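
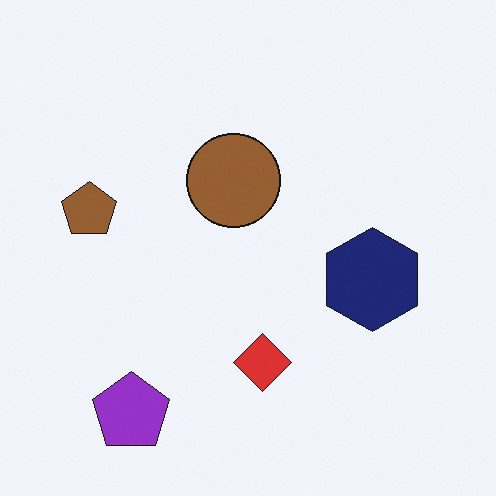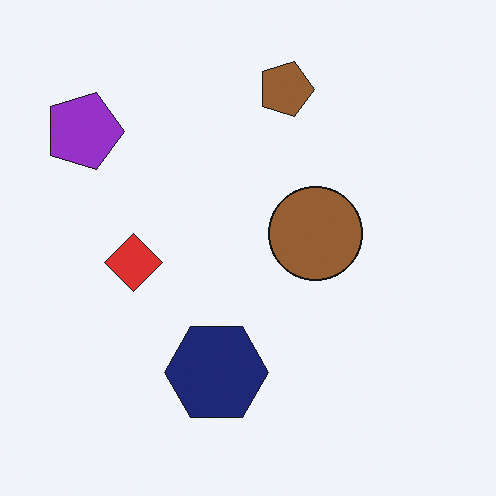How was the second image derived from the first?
The image was rotated 90° clockwise.

The purple pentagon sits in the bottom-left of the first image and the top-left of the second — consistent with a whole-image 90° clockwise rotation.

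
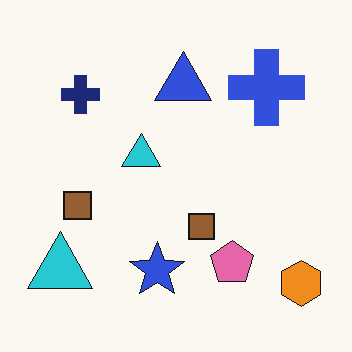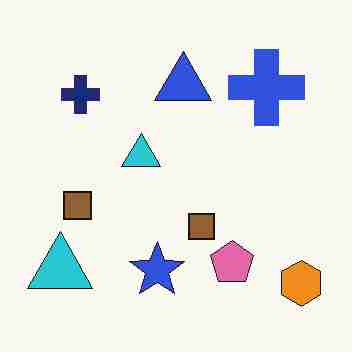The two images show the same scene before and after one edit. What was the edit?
It was heavily JPEG-compressed with obvious blocking artifacts.

Blocky 8×8 compression artifacts appear around shape edges and the flat background shows ringing — characteristic JPEG degradation.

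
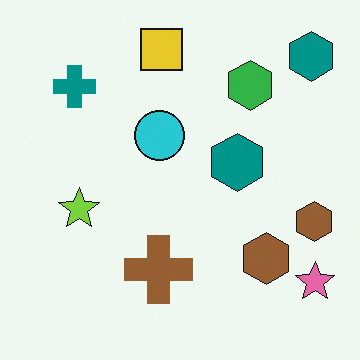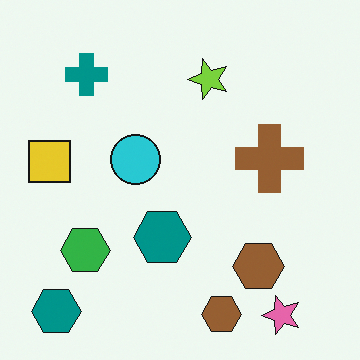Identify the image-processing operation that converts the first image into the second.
The transformation is: transposed (reflected across the top-left ↔ bottom-right diagonal).

Shapes have swapped their row and column positions — what was in the top-right is now in the bottom-left — a diagonal reflection.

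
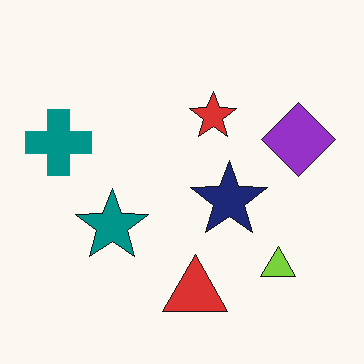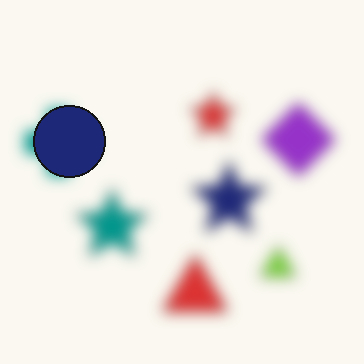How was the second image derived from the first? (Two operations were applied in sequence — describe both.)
The transformation is: heavily blurred, then overlaid with an additional navy circle.

Shape edges and outlines are uniformly softened across the whole image. A navy circle appears in the second image that is absent from the first.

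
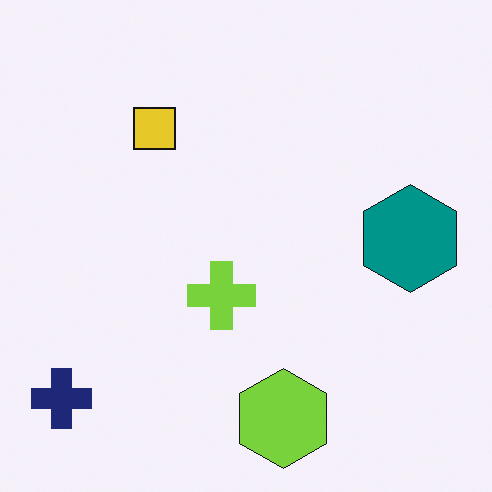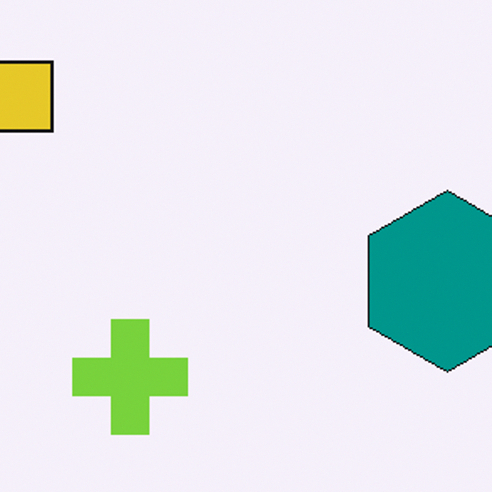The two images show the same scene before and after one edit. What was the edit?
This is the original image cropped tightly and scaled back up.

The visible shapes are larger and the field of view is narrower; shapes near the original edges may be partly or wholly outside the frame — a crop-and-rescale.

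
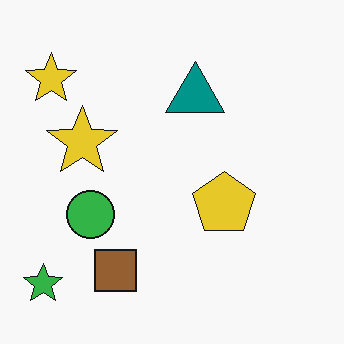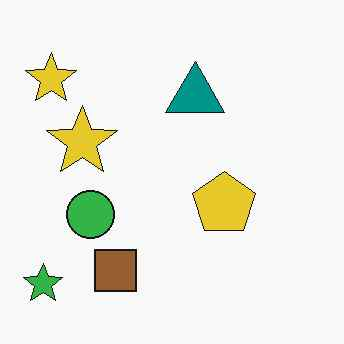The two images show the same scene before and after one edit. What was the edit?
This is the original image given moderate JPEG compression.

Blocky 8×8 compression artifacts appear around shape edges and the flat background shows ringing — characteristic JPEG degradation.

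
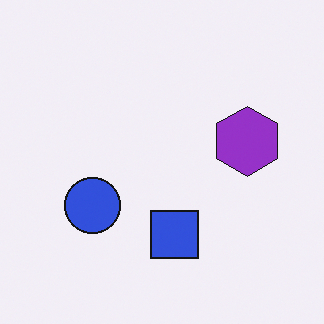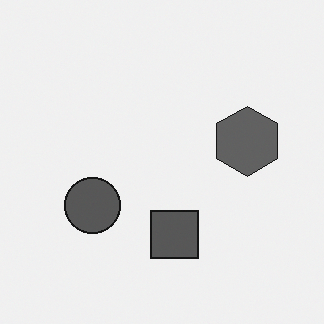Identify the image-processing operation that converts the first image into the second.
Converted to grayscale.

All color is removed — every shape is now a shade of grey.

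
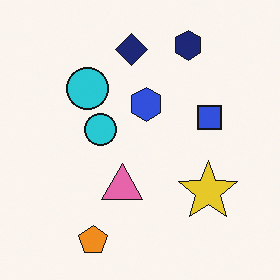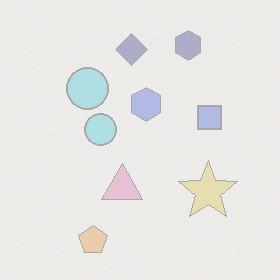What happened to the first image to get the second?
The second image is the first washed out (contrast reduced).

Tones are pushed toward mid-grey across the whole image — a global contrast change.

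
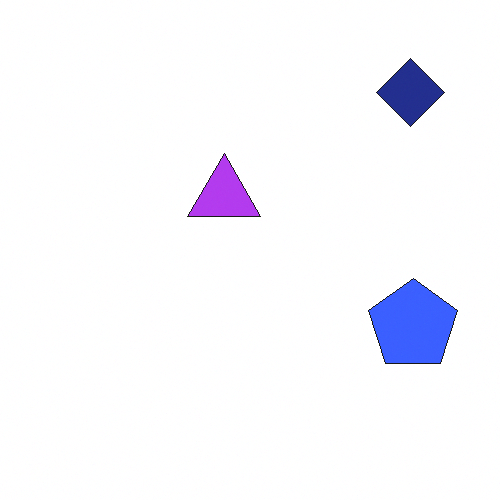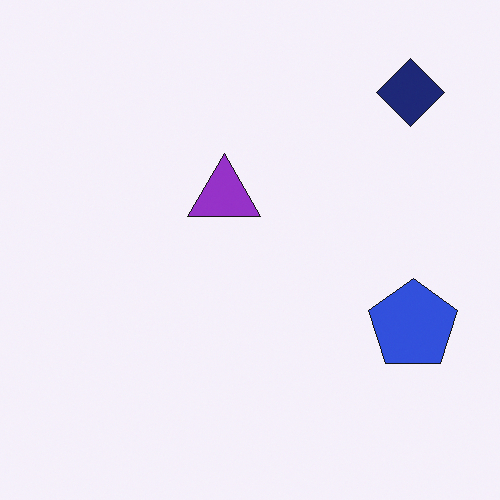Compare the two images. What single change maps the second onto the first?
The first image is the second brightened a little.

Every pixel — background and shapes alike — is uniformly brightened.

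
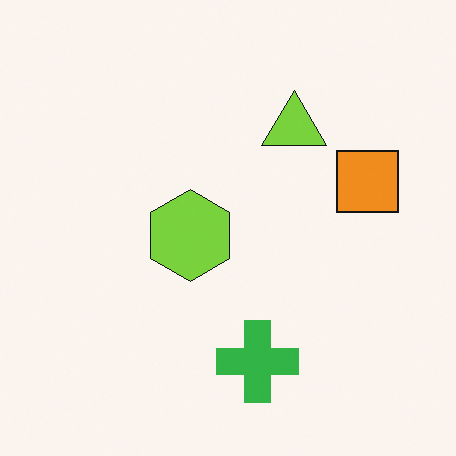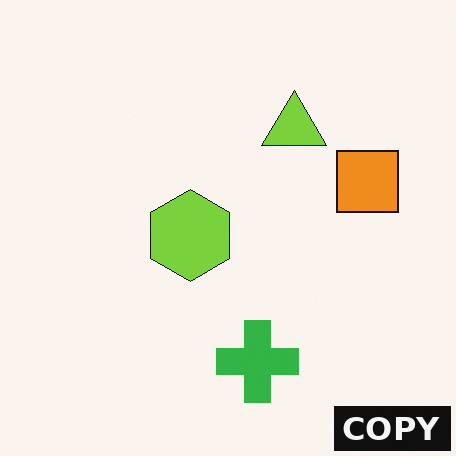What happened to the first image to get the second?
It was watermarked with the text "COPY" in the lower-right corner.

A dark label reading "COPY" appears in the lower-right corner.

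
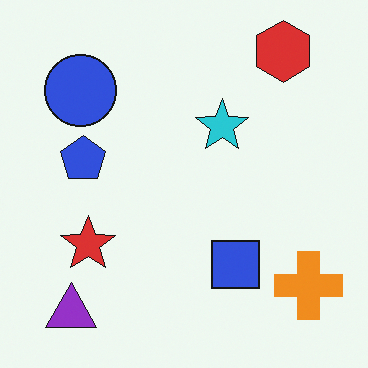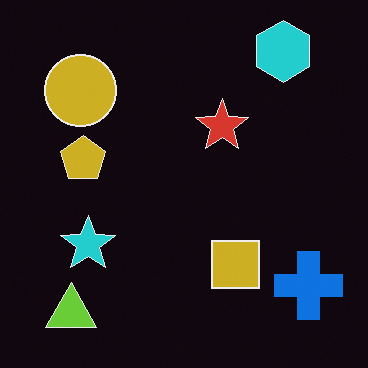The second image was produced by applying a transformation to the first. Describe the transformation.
It was color-inverted (negative).

The light background has become dark and every shape's color is its complement — a photographic negative.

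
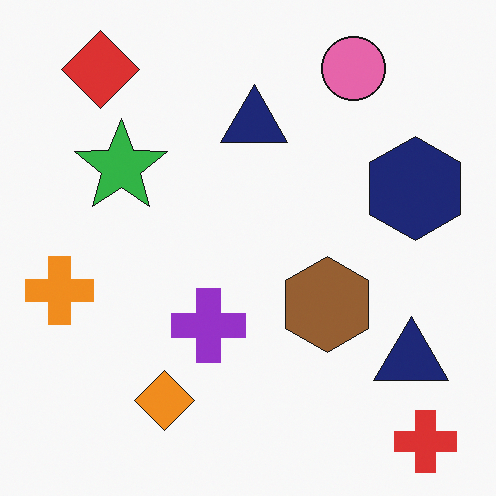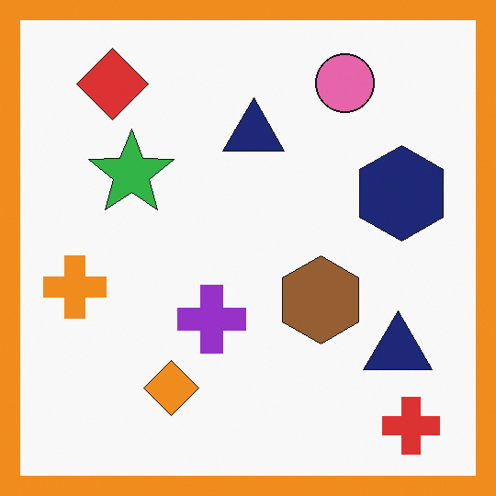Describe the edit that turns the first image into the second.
The image was framed with a orange border.

A solid orange frame runs around the edge of the second image, with the content slightly shrunk inside it.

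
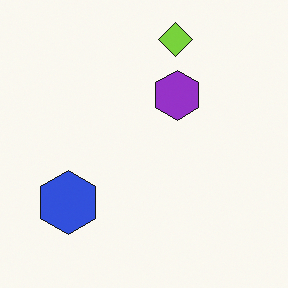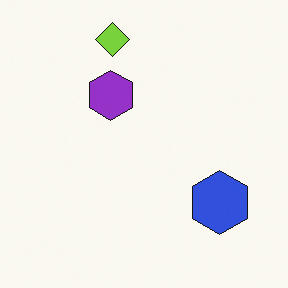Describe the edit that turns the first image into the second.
This is the original image flipped horizontally (left ↔ right).

The blue hexagon is in the bottom-left of the first image and the bottom-right of the second — shapes on opposite sides of the vertical midline have swapped in a mirror flip.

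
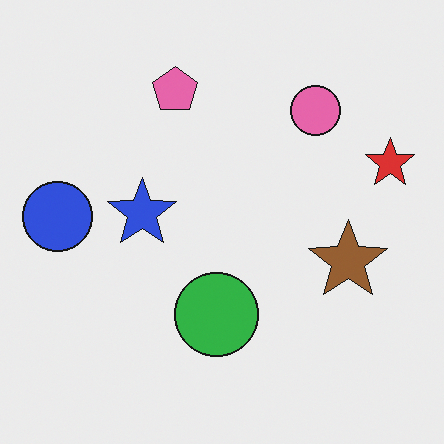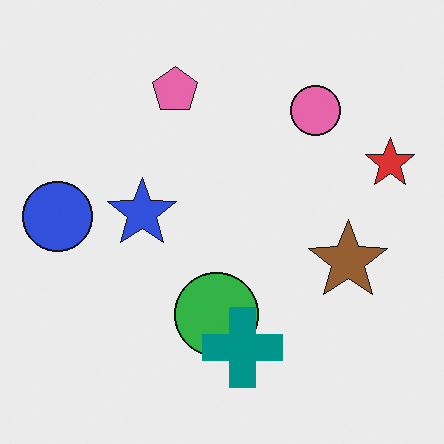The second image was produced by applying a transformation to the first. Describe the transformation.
It was overlaid with an additional teal cross.

A teal cross appears in the second image that is absent from the first.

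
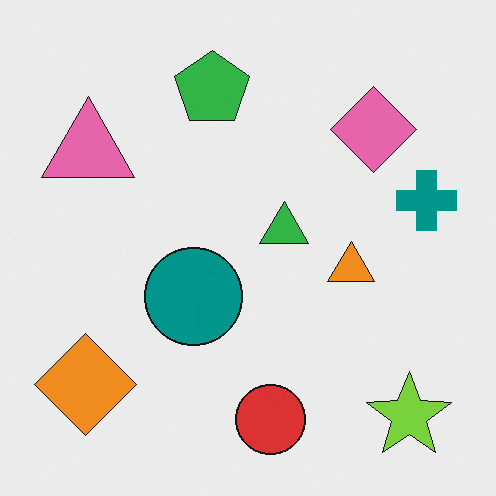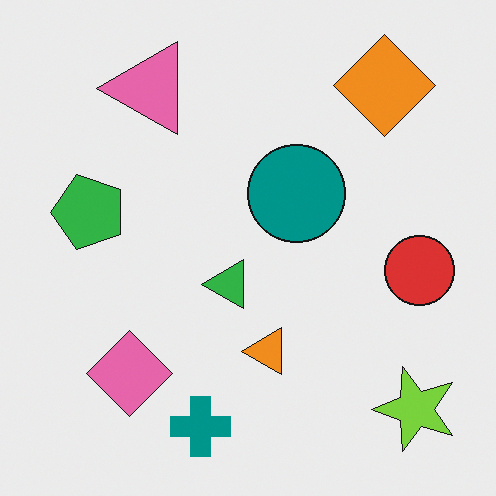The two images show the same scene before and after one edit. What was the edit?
The image was transposed (reflected across the top-left ↔ bottom-right diagonal).

Shapes have swapped their row and column positions — what was in the top-right is now in the bottom-left — a diagonal reflection.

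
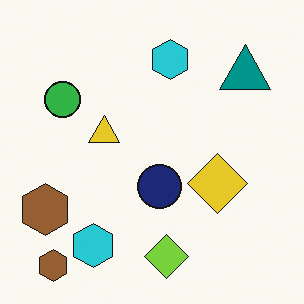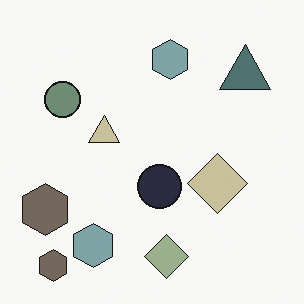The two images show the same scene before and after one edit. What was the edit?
The transformation is: made much more muted (saturation change).

All colors are more muted and greyish — a global saturation change.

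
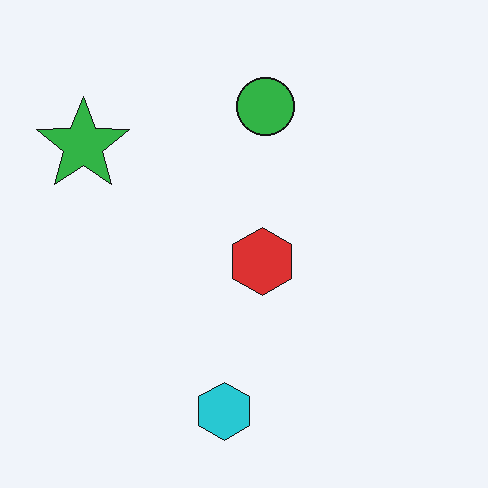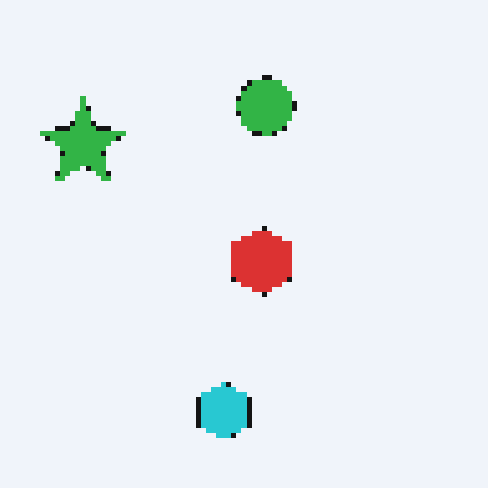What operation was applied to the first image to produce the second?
The second image is the first lightly pixelated (a mild mosaic effect).

Shapes are reduced to large square blocks; fine edges and outlines are lost — a downscale-then-upscale (mosaic) effect.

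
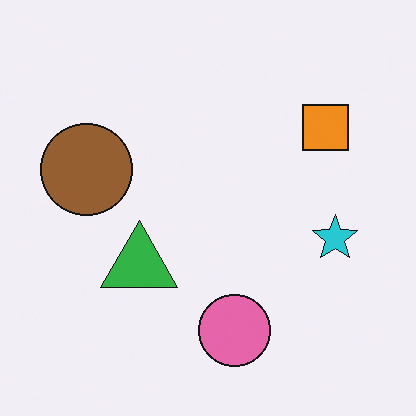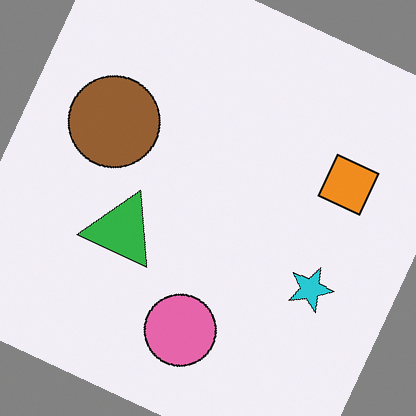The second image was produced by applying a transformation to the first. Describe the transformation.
The transformation is: rotated clockwise by a clearly visible amount.

Every shape is tilted by the same angle and the image corners show triangular fill wedges — a whole-image rotation by a non-right angle.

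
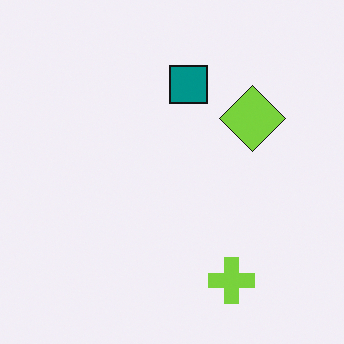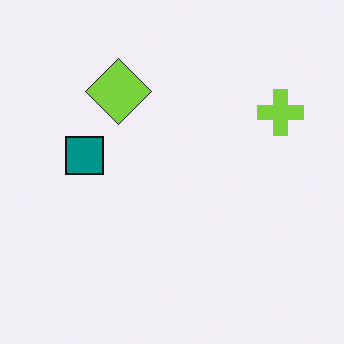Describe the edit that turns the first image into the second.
The second image is the first rotated 90° counter-clockwise.

The lime cross sits in the bottom-right of the first image and the top-right of the second — consistent with a whole-image 90° counter-clockwise rotation.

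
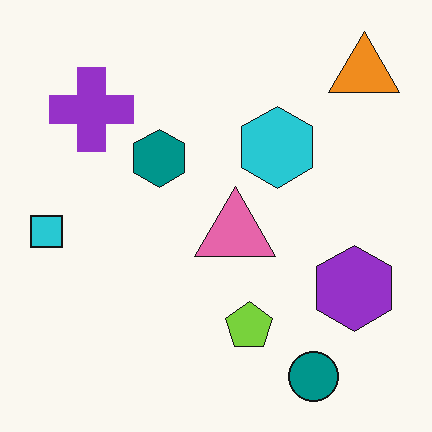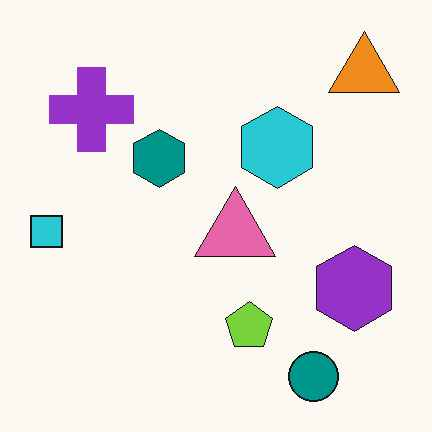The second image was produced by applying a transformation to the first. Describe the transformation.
Given moderate JPEG compression.

Blocky 8×8 compression artifacts appear around shape edges and the flat background shows ringing — characteristic JPEG degradation.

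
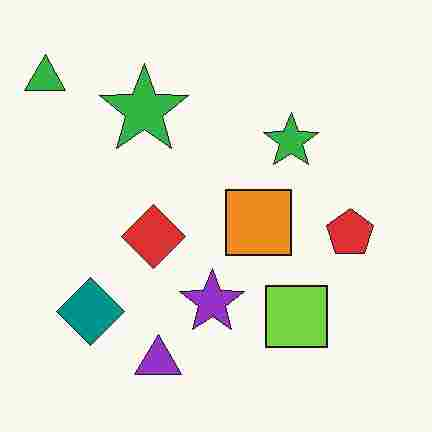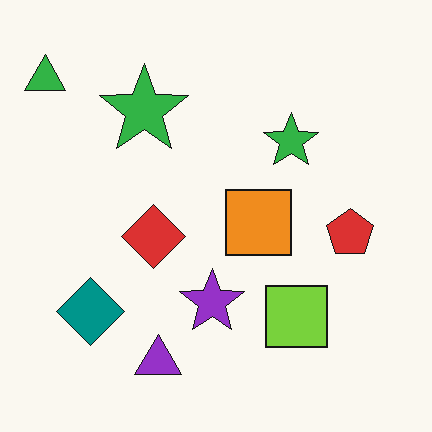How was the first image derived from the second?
The image was degraded with heavy JPEG compression.

Blocky 8×8 compression artifacts appear around shape edges and the flat background shows ringing — characteristic JPEG degradation.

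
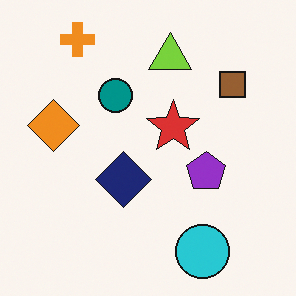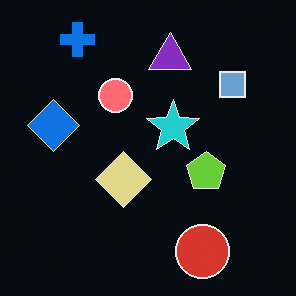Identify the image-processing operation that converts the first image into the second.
This is the original image color-inverted (negative).

The light background has become dark and every shape's color is its complement — a photographic negative.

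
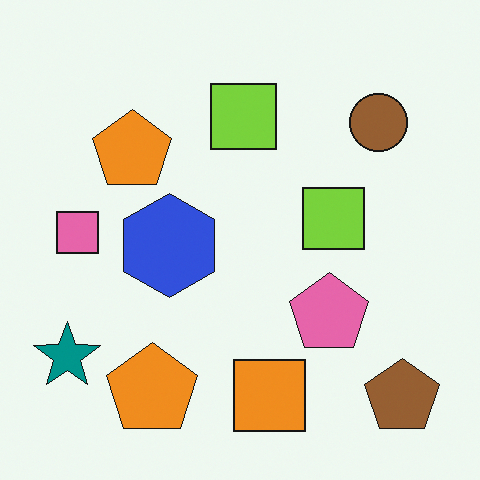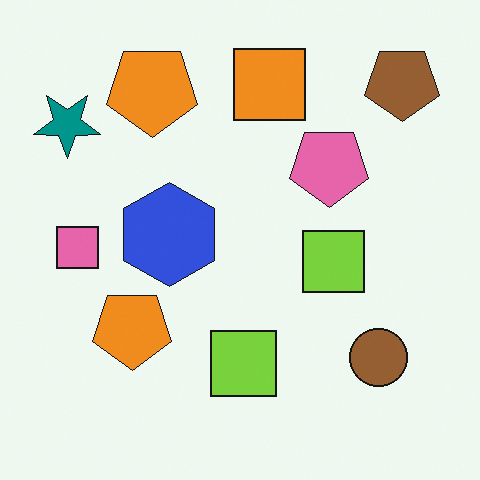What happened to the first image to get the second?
It was flipped vertically (top ↔ bottom).

The brown pentagon is in the bottom-right of the first image and the top-right of the second — shapes on opposite sides of the horizontal midline have swapped in a mirror flip.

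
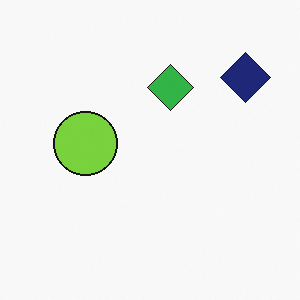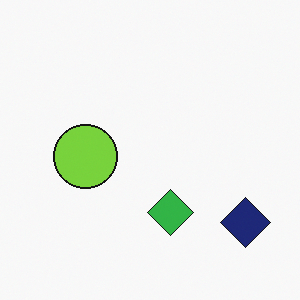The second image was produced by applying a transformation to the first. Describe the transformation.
The second image is the first flipped vertically (top ↔ bottom).

The navy diamond is in the top-right of the first image and the bottom-right of the second — shapes on opposite sides of the horizontal midline have swapped in a mirror flip.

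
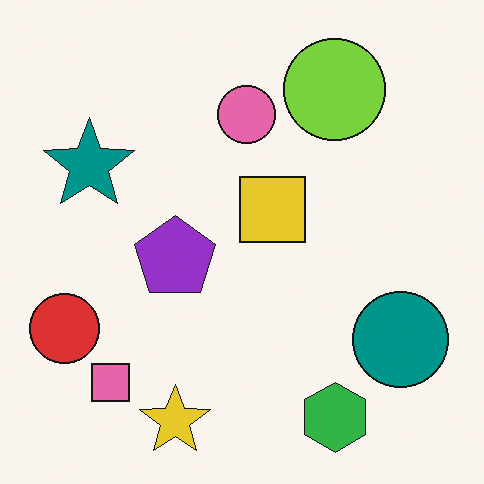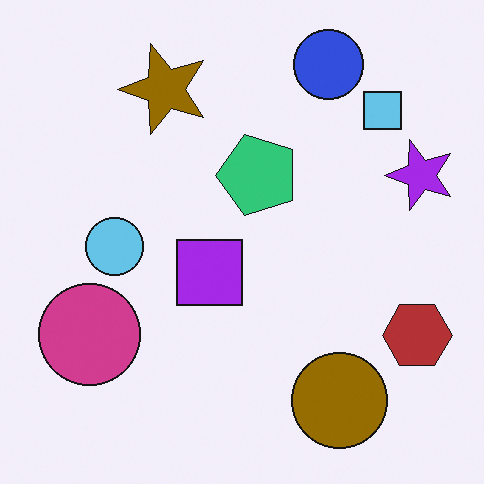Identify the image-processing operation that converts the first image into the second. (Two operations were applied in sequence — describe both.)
The second image is the first transposed (reflected across the top-left ↔ bottom-right diagonal), then hue-shifted through roughly half the color wheel.

Shapes have swapped their row and column positions — what was in the top-right is now in the bottom-left — a diagonal reflection. Every shape's color has rotated by the same amount around the hue wheel — a uniform hue shift.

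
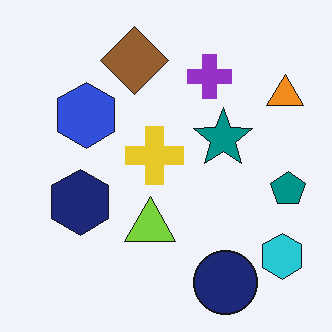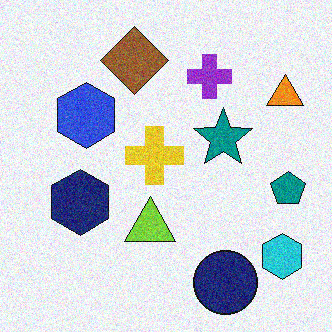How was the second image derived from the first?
This is the original image degraded with moderate additive noise.

Random speckle covers the whole image, including the flat background.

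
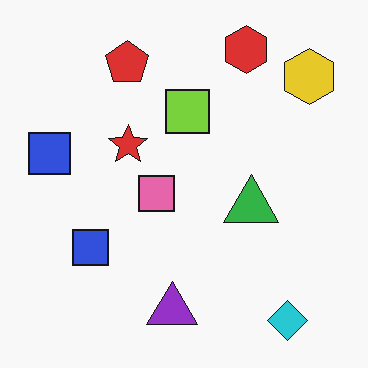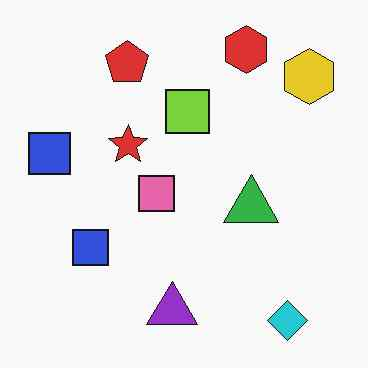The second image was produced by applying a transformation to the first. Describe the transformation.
The transformation is: given moderate JPEG compression.

Blocky 8×8 compression artifacts appear around shape edges and the flat background shows ringing — characteristic JPEG degradation.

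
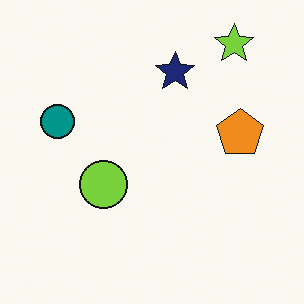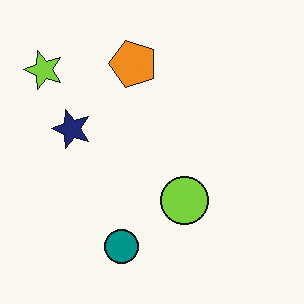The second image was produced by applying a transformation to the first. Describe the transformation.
This is the original image rotated 90° counter-clockwise.

The lime star sits in the top-right of the first image and the top-left of the second — consistent with a whole-image 90° counter-clockwise rotation.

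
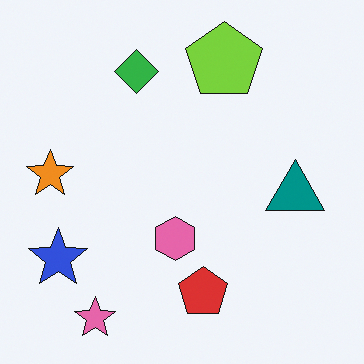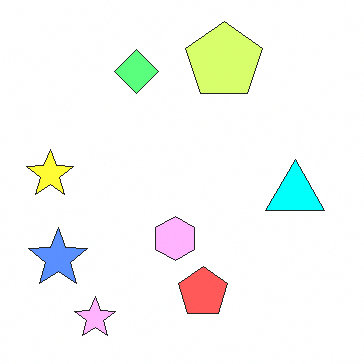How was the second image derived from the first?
Substantially brightened.

Every pixel — background and shapes alike — is uniformly brightened.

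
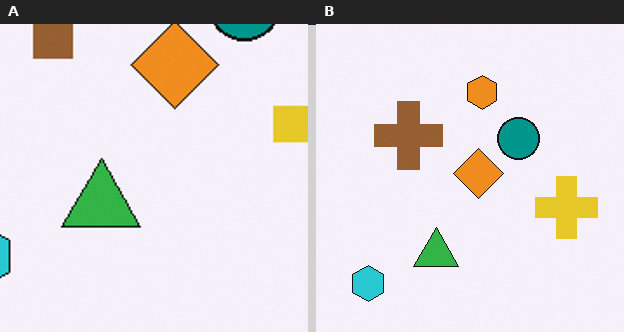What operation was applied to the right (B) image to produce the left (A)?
It was cropped tightly and scaled back up.

The visible shapes are larger and the field of view is narrower; shapes near the original edges may be partly or wholly outside the frame — a crop-and-rescale.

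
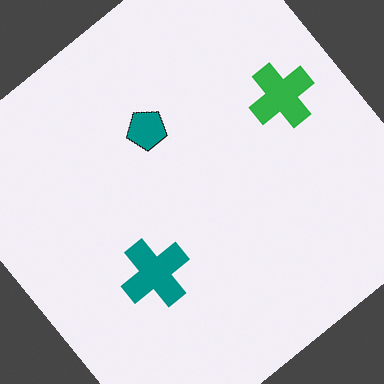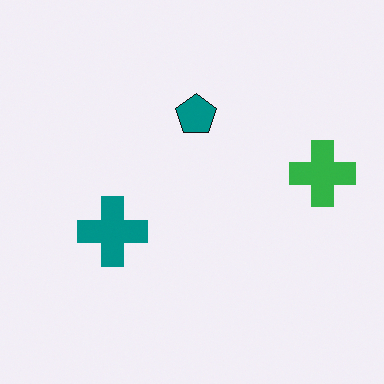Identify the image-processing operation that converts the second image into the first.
It was rotated counter-clockwise by a large amount — several tens of degrees.

Every shape is tilted by the same angle and the image corners show triangular fill wedges — a whole-image rotation by a non-right angle.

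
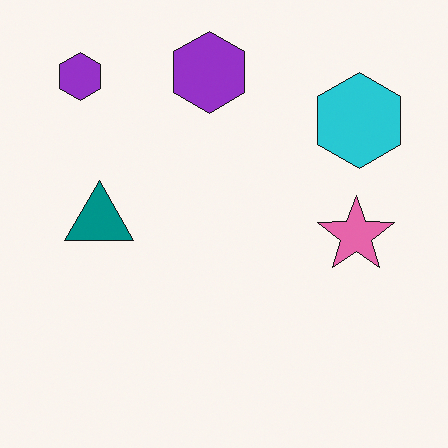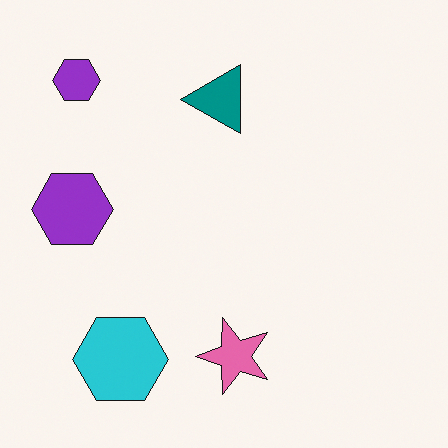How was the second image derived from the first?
The image was transposed (reflected across the top-left ↔ bottom-right diagonal).

Shapes have swapped their row and column positions — what was in the top-right is now in the bottom-left — a diagonal reflection.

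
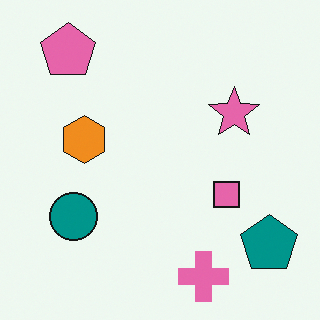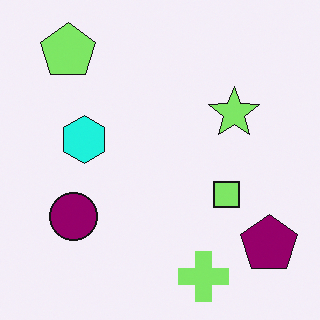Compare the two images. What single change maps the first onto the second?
This is the original image hue-shifted noticeably.

Every shape's color has rotated by the same amount around the hue wheel — a uniform hue shift.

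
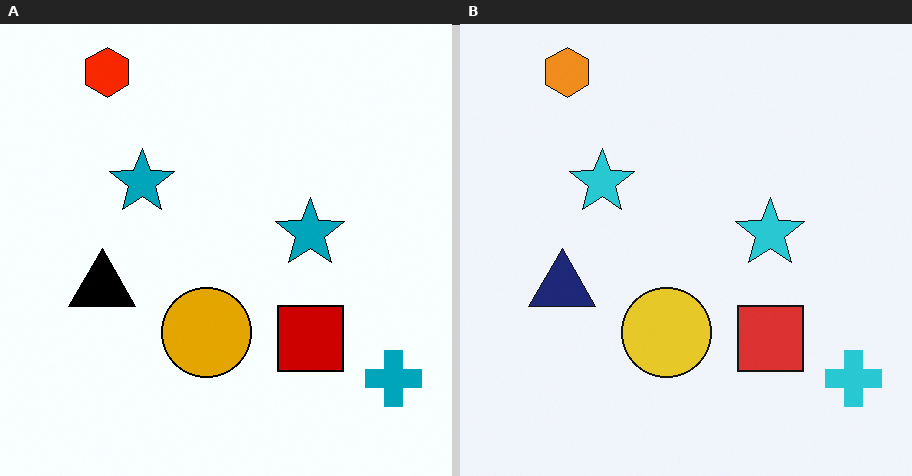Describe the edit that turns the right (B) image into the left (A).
Given much higher contrast.

Tones are pushed away from mid-grey across the whole image — a global contrast change.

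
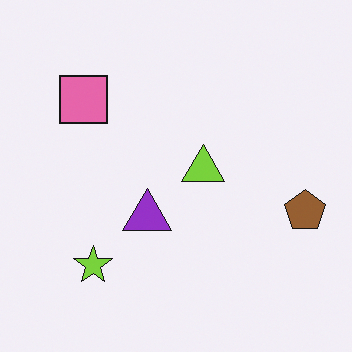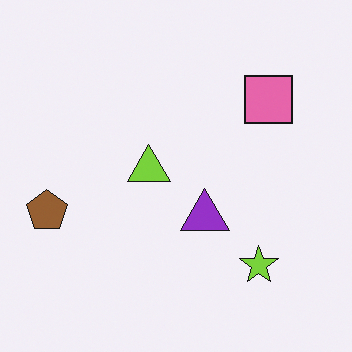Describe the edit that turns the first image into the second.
This is the original image flipped horizontally (left ↔ right).

The brown pentagon is in the right of the first image and the left of the second — shapes on opposite sides of the vertical midline have swapped in a mirror flip.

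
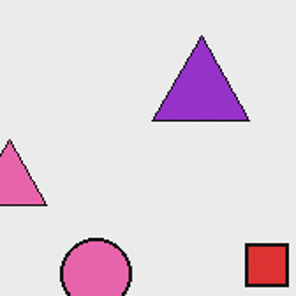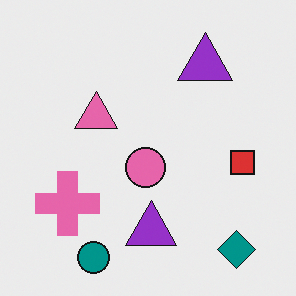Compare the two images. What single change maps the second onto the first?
It was cropped to a noticeably smaller region and rescaled.

The visible shapes are larger and the field of view is narrower; shapes near the original edges may be partly or wholly outside the frame — a crop-and-rescale.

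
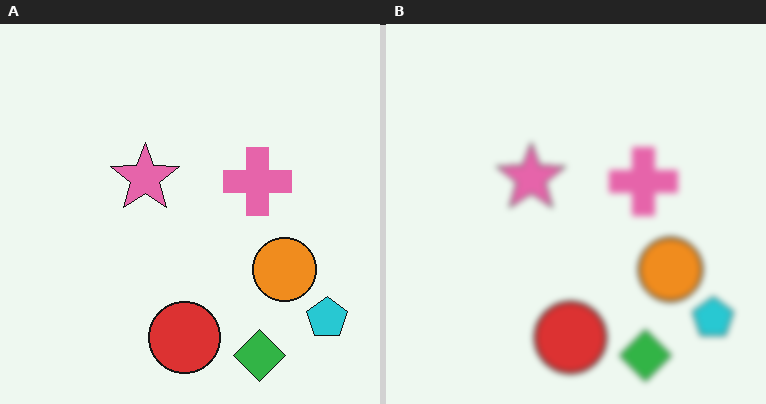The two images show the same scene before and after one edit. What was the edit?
The right (B) image is the left (A) noticeably gaussian-blurred.

Shape edges and outlines are uniformly softened across the whole image.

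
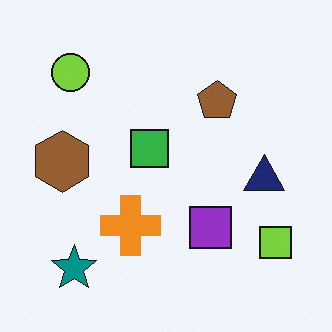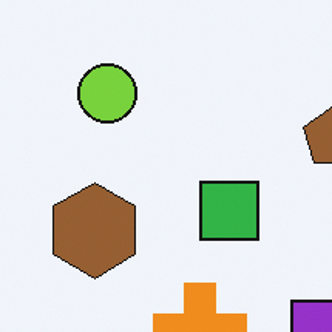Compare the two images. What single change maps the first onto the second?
It was cropped slightly and scaled back up.

The visible shapes are larger and the field of view is narrower; shapes near the original edges may be partly or wholly outside the frame — a crop-and-rescale.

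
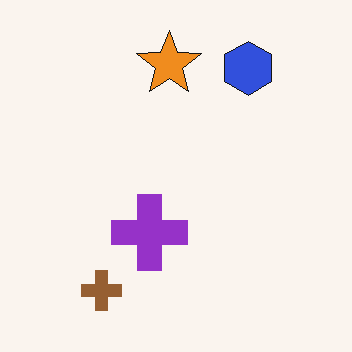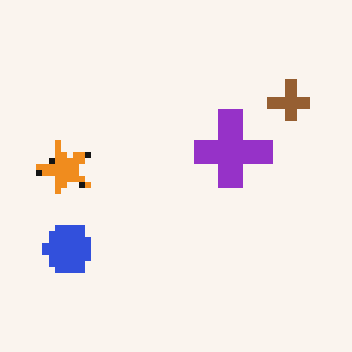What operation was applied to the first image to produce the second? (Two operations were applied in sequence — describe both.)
Moderately pixelated, then transposed (reflected across the top-left ↔ bottom-right diagonal).

Shapes are reduced to large square blocks; fine edges and outlines are lost — a downscale-then-upscale (mosaic) effect. Shapes have swapped their row and column positions — what was in the top-right is now in the bottom-left — a diagonal reflection.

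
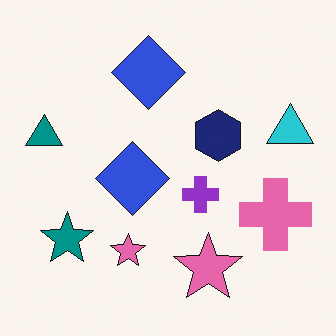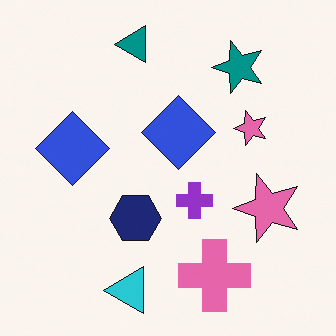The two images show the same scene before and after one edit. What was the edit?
This is the original image transposed (reflected across the top-left ↔ bottom-right diagonal).

Shapes have swapped their row and column positions — what was in the top-right is now in the bottom-left — a diagonal reflection.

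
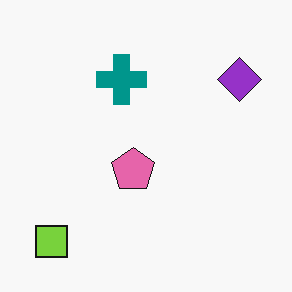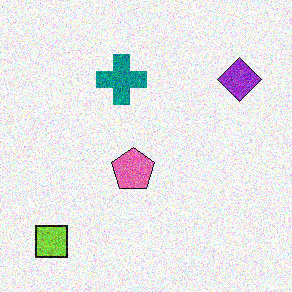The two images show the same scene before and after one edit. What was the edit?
The second image is the first degraded with heavy additive noise.

Random speckle covers the whole image, including the flat background.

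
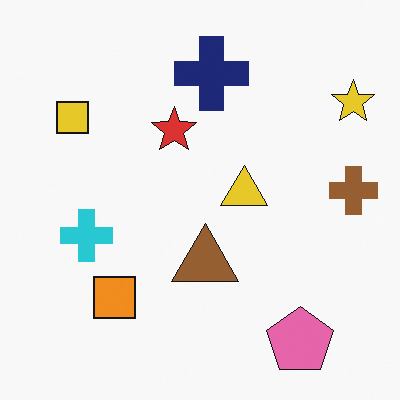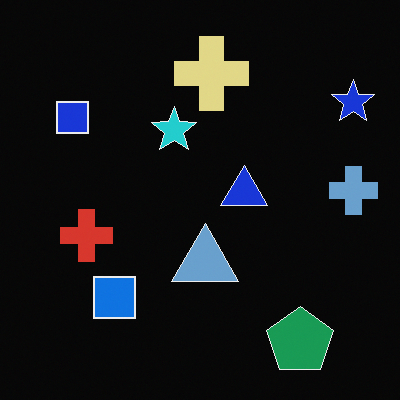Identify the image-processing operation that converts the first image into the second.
Color-inverted (negative).

The light background has become dark and every shape's color is its complement — a photographic negative.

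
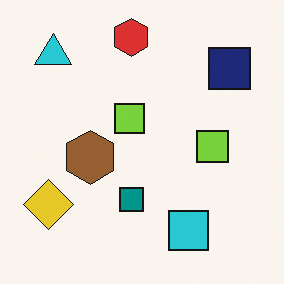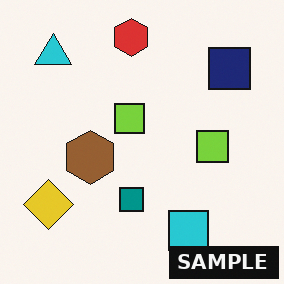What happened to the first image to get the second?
Watermarked with the text "SAMPLE" in the lower-right corner.

A dark label reading "SAMPLE" appears in the lower-right corner.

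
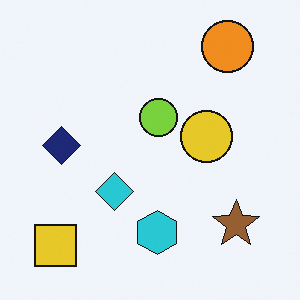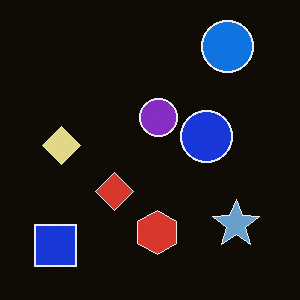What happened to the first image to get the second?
Color-inverted (negative).

The light background has become dark and every shape's color is its complement — a photographic negative.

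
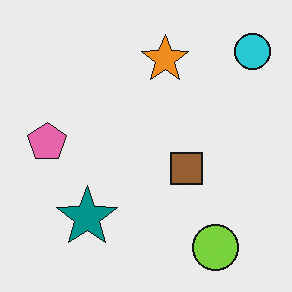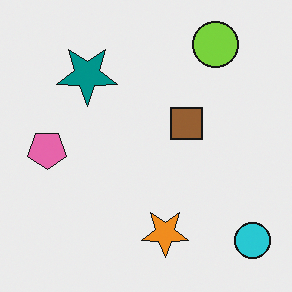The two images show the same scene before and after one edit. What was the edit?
This is the original image flipped vertically (top ↔ bottom).

The lime circle is in the bottom-right of the first image and the top-right of the second — shapes on opposite sides of the horizontal midline have swapped in a mirror flip.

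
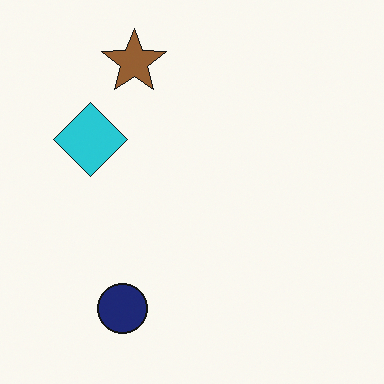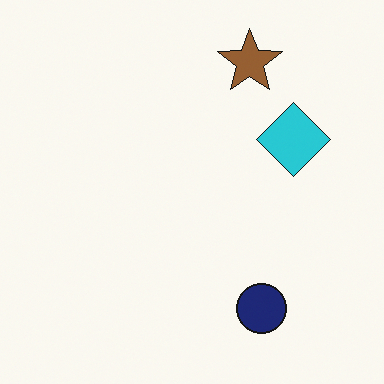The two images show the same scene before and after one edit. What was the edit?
Flipped horizontally (left ↔ right).

The cyan diamond is in the left of the first image and the right of the second — shapes on opposite sides of the vertical midline have swapped in a mirror flip.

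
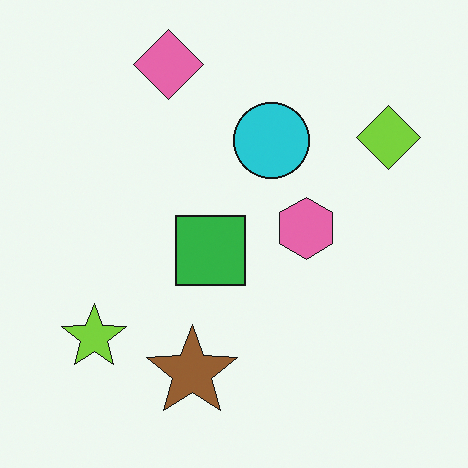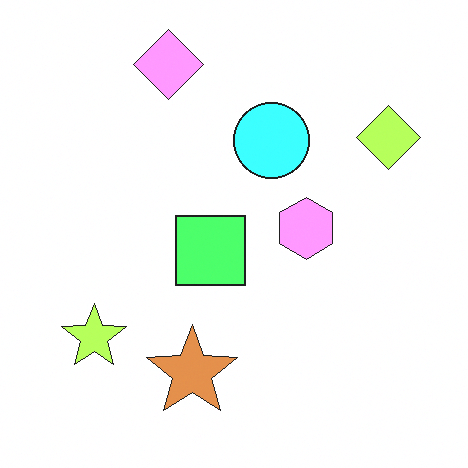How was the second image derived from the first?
Noticeably brightened.

Every pixel — background and shapes alike — is uniformly brightened.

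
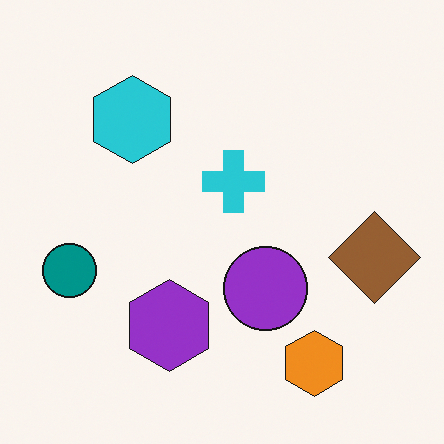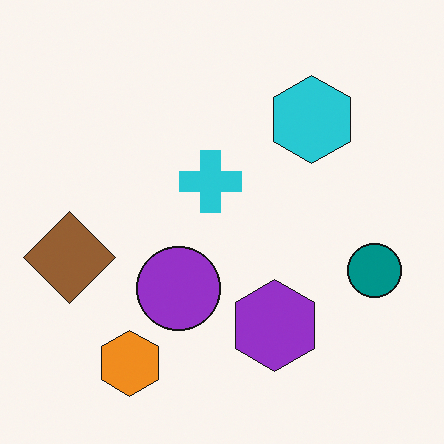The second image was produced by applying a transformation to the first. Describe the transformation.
The transformation is: flipped horizontally (left ↔ right).

The teal circle is in the left of the first image and the right of the second — shapes on opposite sides of the vertical midline have swapped in a mirror flip.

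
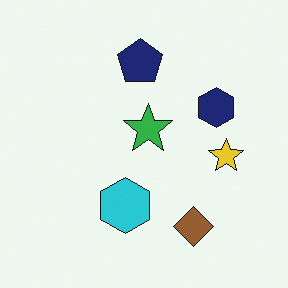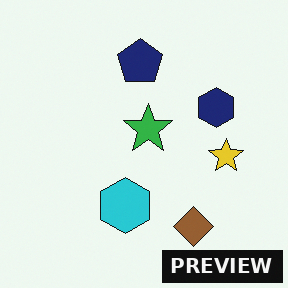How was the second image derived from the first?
It was watermarked with the text "PREVIEW" in the lower-right corner.

A dark label reading "PREVIEW" appears in the lower-right corner.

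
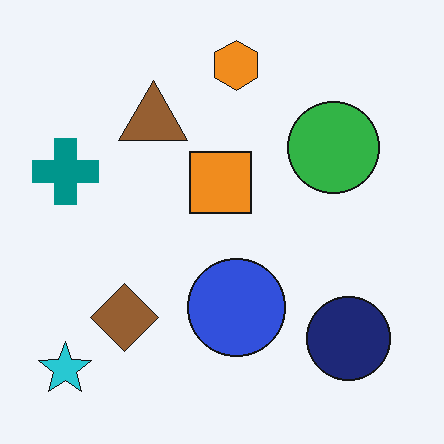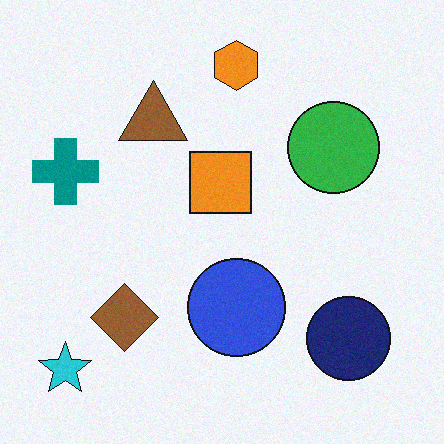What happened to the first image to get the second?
Degraded with subtle gaussian noise.

Random speckle covers the whole image, including the flat background.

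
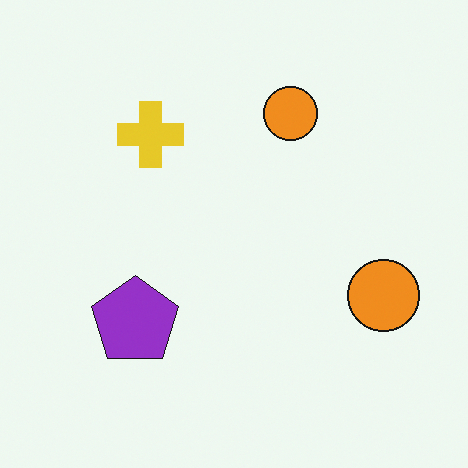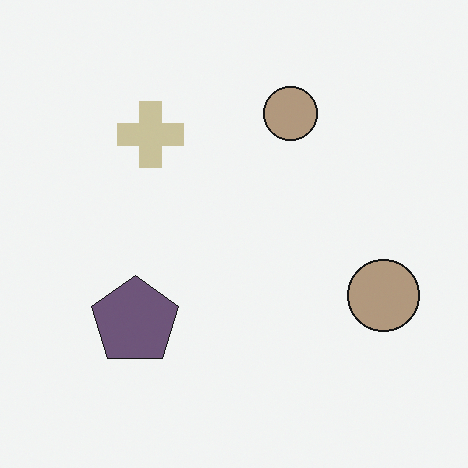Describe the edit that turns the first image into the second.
This is the original image heavily desaturated.

All colors are more muted and greyish — a global saturation change.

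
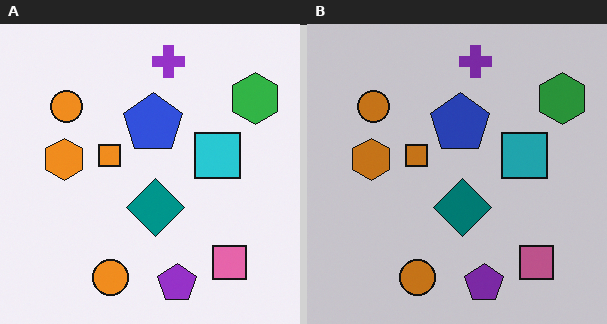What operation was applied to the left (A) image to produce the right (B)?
Slightly darkened.

Every pixel — background and shapes alike — is uniformly darkened.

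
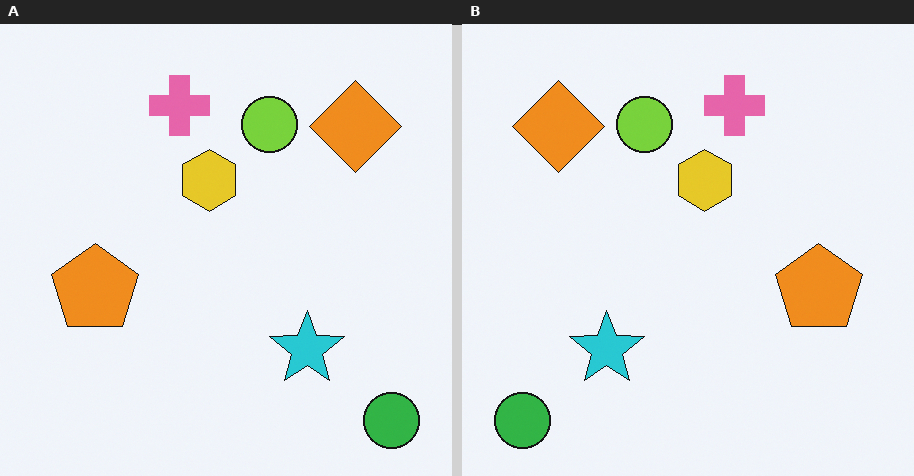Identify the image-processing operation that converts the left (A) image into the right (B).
The right (B) image is the left (A) flipped horizontally (left ↔ right).

The green circle is in the bottom-right of the left (A) image and the bottom-left of the right (B) — shapes on opposite sides of the vertical midline have swapped in a mirror flip.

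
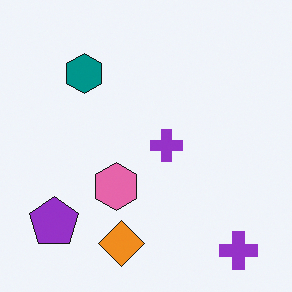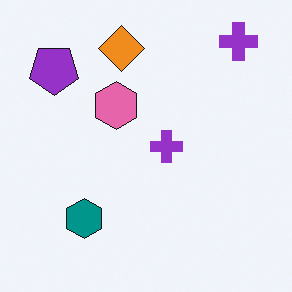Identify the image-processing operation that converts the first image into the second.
The second image is the first flipped vertically (top ↔ bottom).

The orange diamond is in the bottom of the first image and the top of the second — shapes on opposite sides of the horizontal midline have swapped in a mirror flip.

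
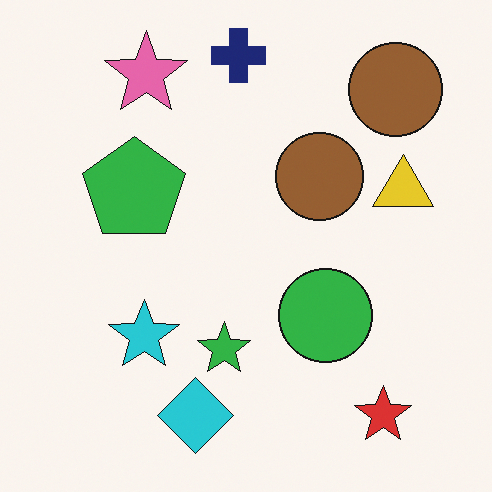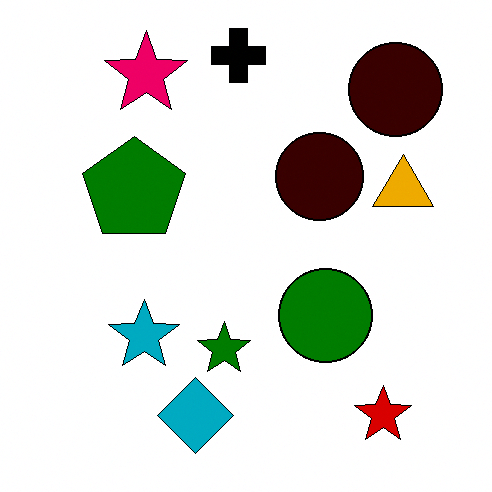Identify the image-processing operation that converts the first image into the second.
It was given much higher contrast.

Tones are pushed away from mid-grey across the whole image — a global contrast change.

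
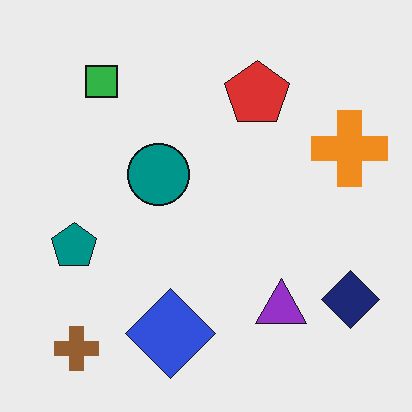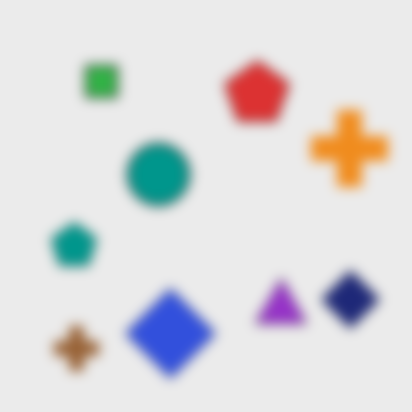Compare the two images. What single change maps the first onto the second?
It was heavily blurred.

Shape edges and outlines are uniformly softened across the whole image.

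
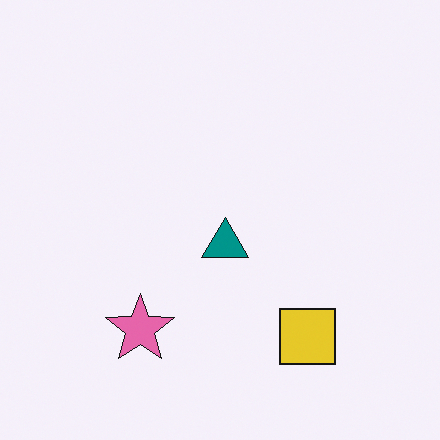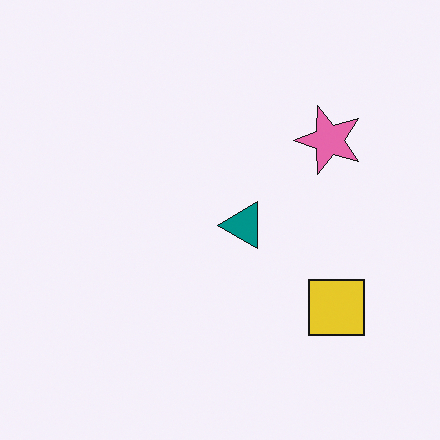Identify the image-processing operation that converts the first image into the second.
This is the original image transposed (reflected across the top-left ↔ bottom-right diagonal).

Shapes have swapped their row and column positions — what was in the top-right is now in the bottom-left — a diagonal reflection.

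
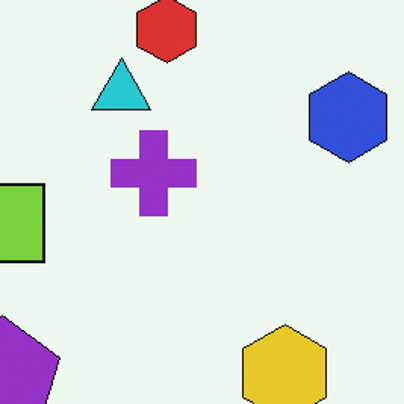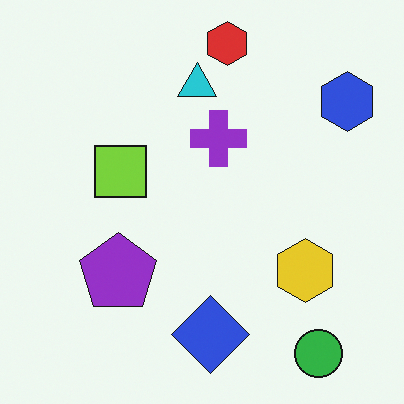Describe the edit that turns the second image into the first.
It was cropped slightly and scaled back up.

The visible shapes are larger and the field of view is narrower; shapes near the original edges may be partly or wholly outside the frame — a crop-and-rescale.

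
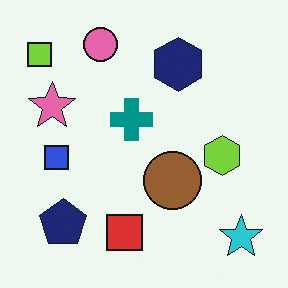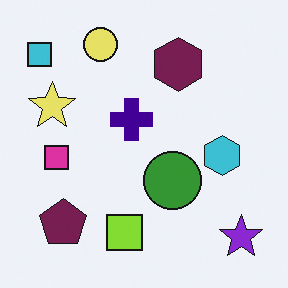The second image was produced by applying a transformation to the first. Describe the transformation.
This is the original image hue-shifted by a moderate amount.

Every shape's color has rotated by the same amount around the hue wheel — a uniform hue shift.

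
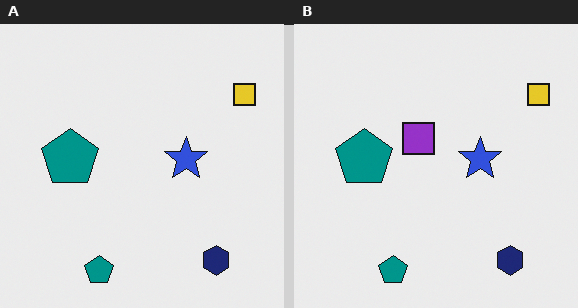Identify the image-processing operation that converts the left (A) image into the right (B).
The image was overlaid with an additional purple square.

A purple square appears in the right (B) image that is absent from the left (A).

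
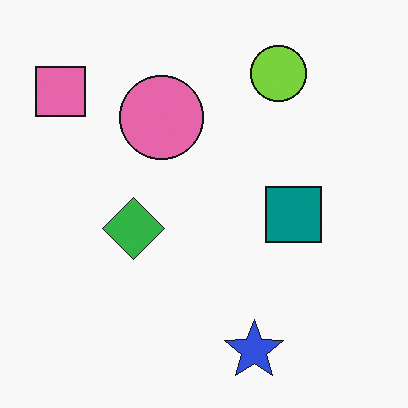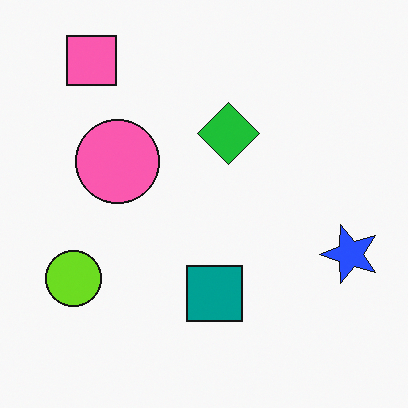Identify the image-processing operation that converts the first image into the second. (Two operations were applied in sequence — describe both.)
The image was transposed (reflected across the top-left ↔ bottom-right diagonal), then slightly oversaturated.

Shapes have swapped their row and column positions — what was in the top-right is now in the bottom-left — a diagonal reflection. All colors are more vivid — a global saturation change.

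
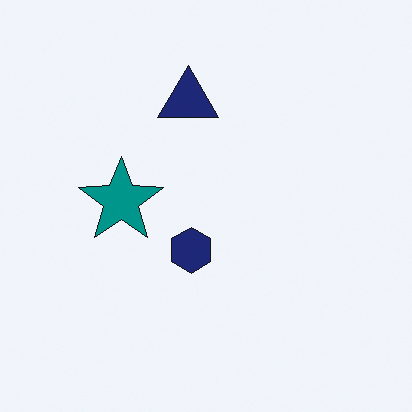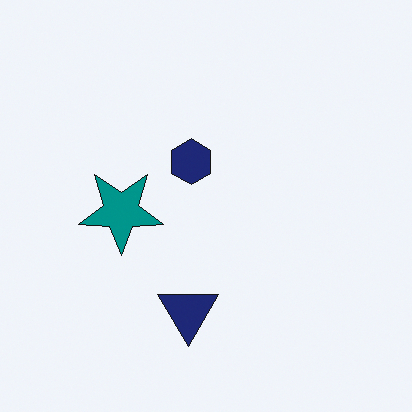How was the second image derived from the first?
It was flipped vertically (top ↔ bottom).

The navy triangle is in the top of the first image and the bottom of the second — shapes on opposite sides of the horizontal midline have swapped in a mirror flip.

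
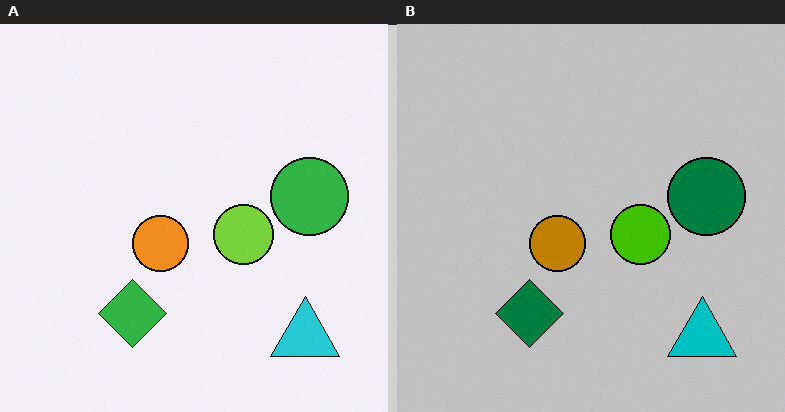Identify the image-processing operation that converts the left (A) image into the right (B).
The transformation is: heavily posterized to just a handful of flat colors.

Each flat color has snapped to a coarser quantized level — most visibly, the near-white background has dropped to a flat grey.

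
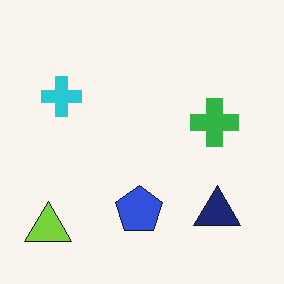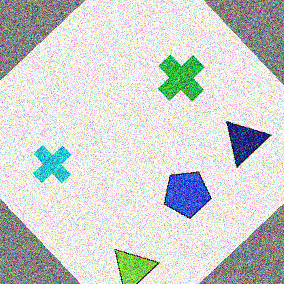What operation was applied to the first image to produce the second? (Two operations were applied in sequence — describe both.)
It was rotated counter-clockwise by a large amount — several tens of degrees, then degraded with strong gaussian noise.

Every shape is tilted by the same angle and the image corners show triangular fill wedges — a whole-image rotation by a non-right angle. Random speckle covers the whole image, including the flat background.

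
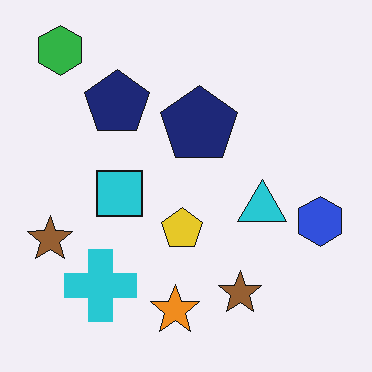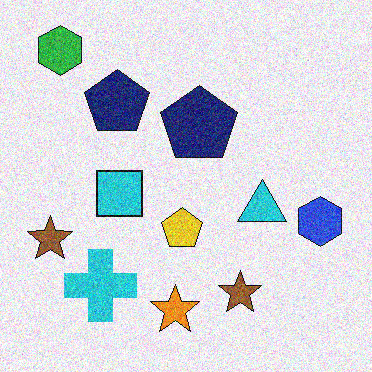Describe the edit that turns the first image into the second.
This is the original image degraded with visible gaussian noise.

Random speckle covers the whole image, including the flat background.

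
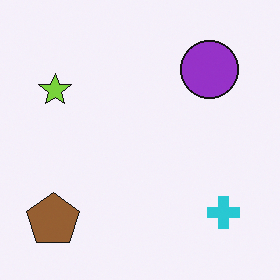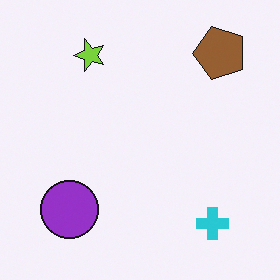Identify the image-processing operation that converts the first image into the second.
Transposed (reflected across the top-left ↔ bottom-right diagonal).

Shapes have swapped their row and column positions — what was in the top-right is now in the bottom-left — a diagonal reflection.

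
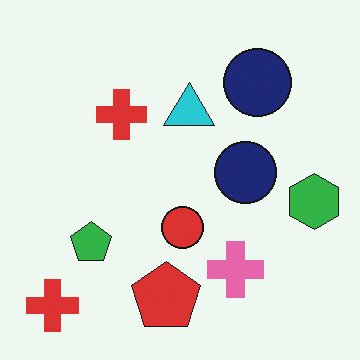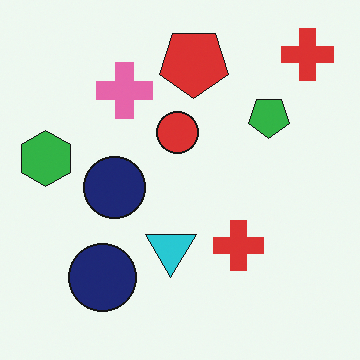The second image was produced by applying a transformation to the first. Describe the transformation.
This is the original image rotated 180°.

The green hexagon sits in the right of the first image and the left of the second — consistent with a whole-image 180° rotation.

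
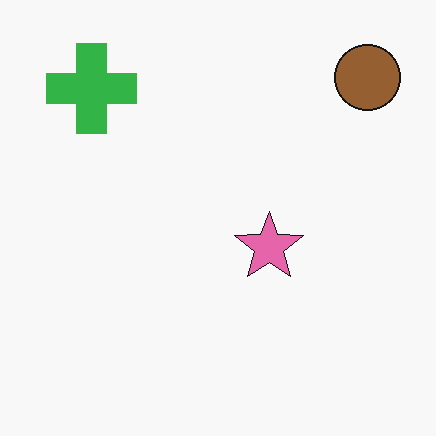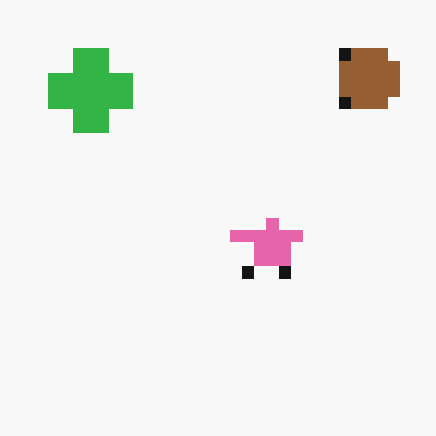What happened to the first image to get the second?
The second image is the first heavily pixelated into large blocks.

Shapes are reduced to large square blocks; fine edges and outlines are lost — a downscale-then-upscale (mosaic) effect.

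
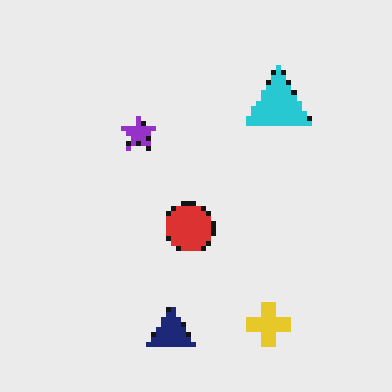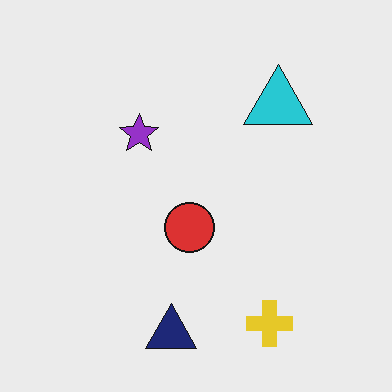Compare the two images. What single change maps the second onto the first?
This is the original image mildly pixelated.

Shapes are reduced to large square blocks; fine edges and outlines are lost — a downscale-then-upscale (mosaic) effect.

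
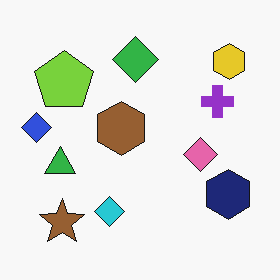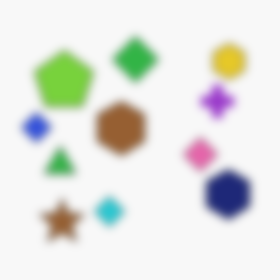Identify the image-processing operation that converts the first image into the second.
This is the original image noticeably gaussian-blurred.

Shape edges and outlines are uniformly softened across the whole image.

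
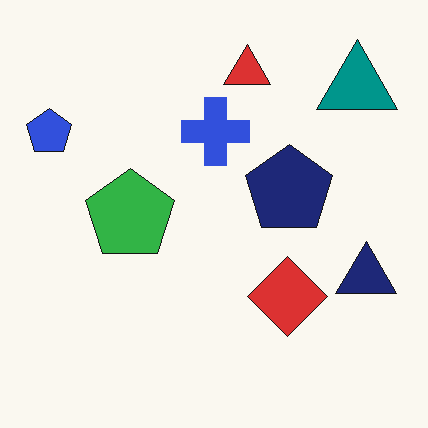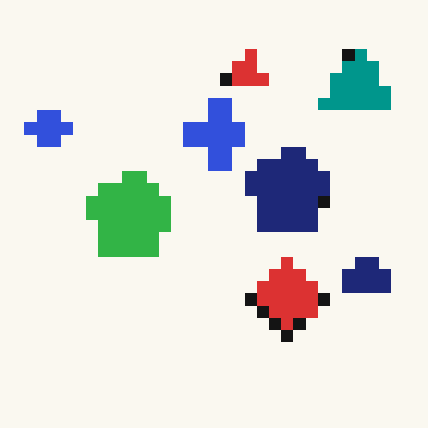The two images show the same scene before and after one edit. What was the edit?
The transformation is: heavily pixelated into large blocks.

Shapes are reduced to large square blocks; fine edges and outlines are lost — a downscale-then-upscale (mosaic) effect.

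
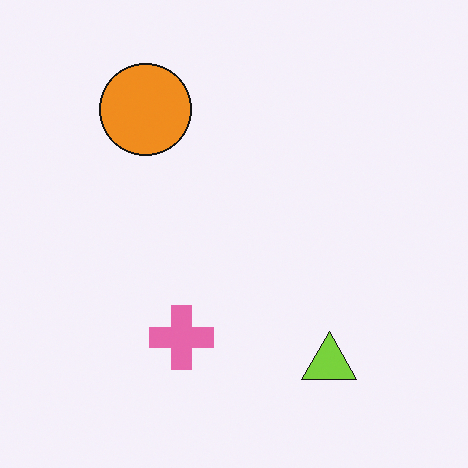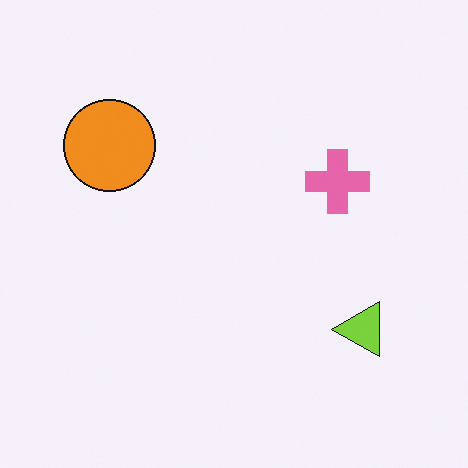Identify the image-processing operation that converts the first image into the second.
The transformation is: transposed (reflected across the top-left ↔ bottom-right diagonal).

Shapes have swapped their row and column positions — what was in the top-right is now in the bottom-left — a diagonal reflection.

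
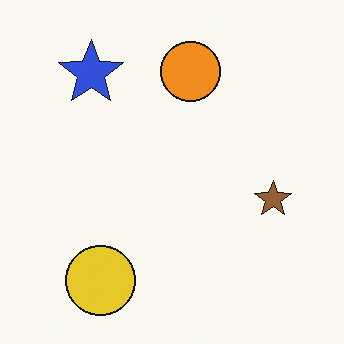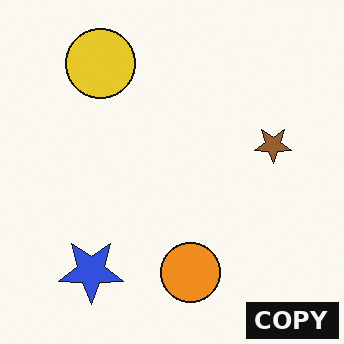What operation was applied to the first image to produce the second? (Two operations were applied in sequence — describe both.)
The image was flipped vertically (top ↔ bottom), then watermarked with the text "COPY" in the lower-right corner.

The yellow circle is in the bottom-left of the first image and the top-left of the second — shapes on opposite sides of the horizontal midline have swapped in a mirror flip. A dark label reading "COPY" appears in the lower-right corner.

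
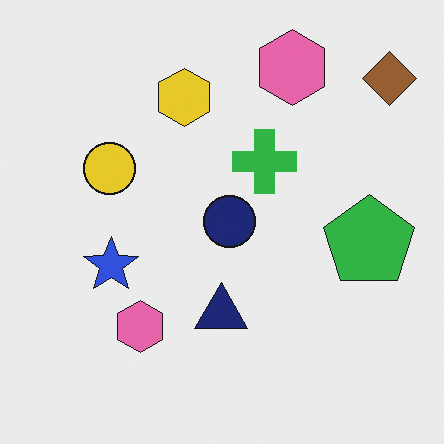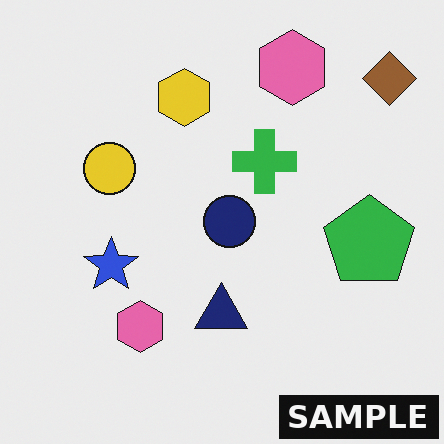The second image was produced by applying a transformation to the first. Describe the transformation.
It was watermarked with the text "SAMPLE" in the lower-right corner.

A dark label reading "SAMPLE" appears in the lower-right corner.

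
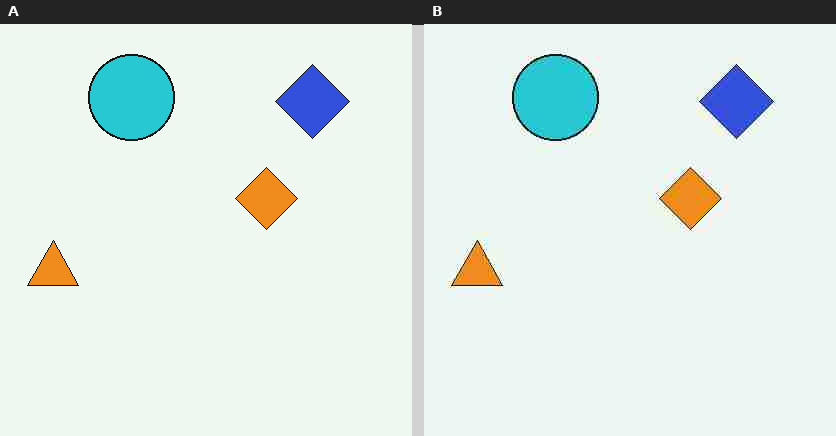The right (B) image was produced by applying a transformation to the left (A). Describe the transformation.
Heavily JPEG-compressed with obvious blocking artifacts.

Blocky 8×8 compression artifacts appear around shape edges and the flat background shows ringing — characteristic JPEG degradation.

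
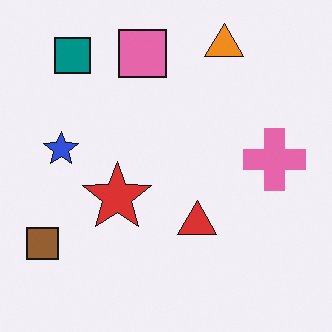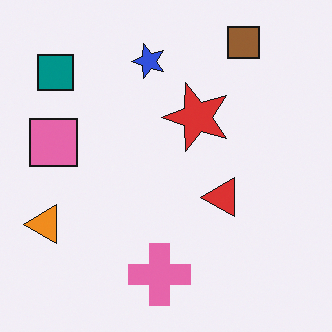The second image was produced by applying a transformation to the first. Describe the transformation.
Transposed (reflected across the top-left ↔ bottom-right diagonal).

Shapes have swapped their row and column positions — what was in the top-right is now in the bottom-left — a diagonal reflection.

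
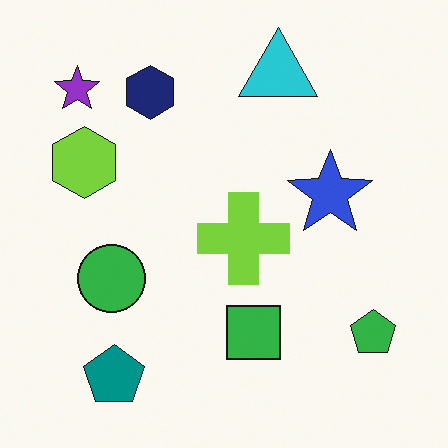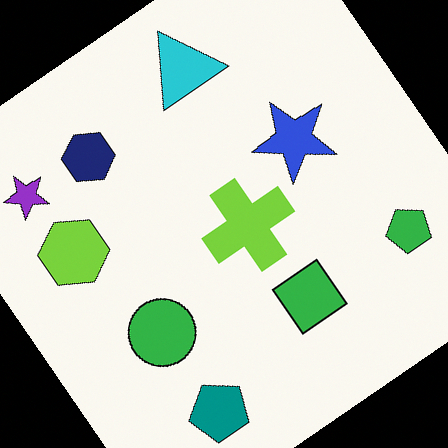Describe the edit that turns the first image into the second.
Rotated counter-clockwise by a large amount — several tens of degrees.

Every shape is tilted by the same angle and the image corners show triangular fill wedges — a whole-image rotation by a non-right angle.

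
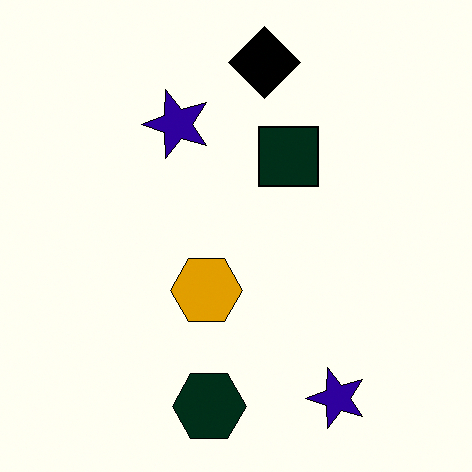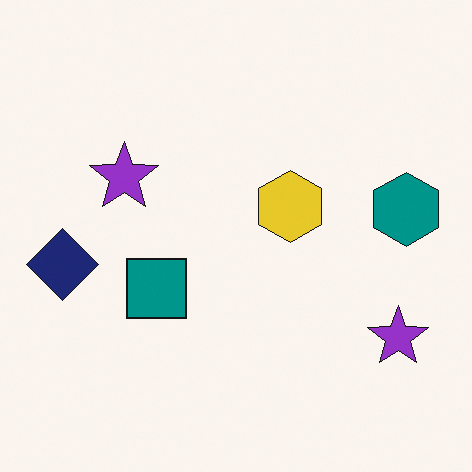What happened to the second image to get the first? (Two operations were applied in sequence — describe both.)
The image was given much higher contrast, then transposed (reflected across the top-left ↔ bottom-right diagonal).

Tones are pushed away from mid-grey across the whole image — a global contrast change. Shapes have swapped their row and column positions — what was in the top-right is now in the bottom-left — a diagonal reflection.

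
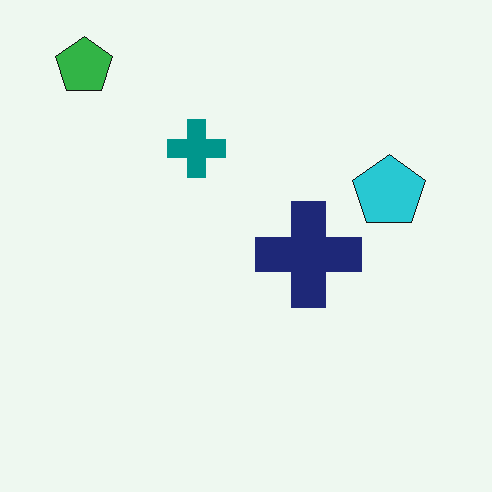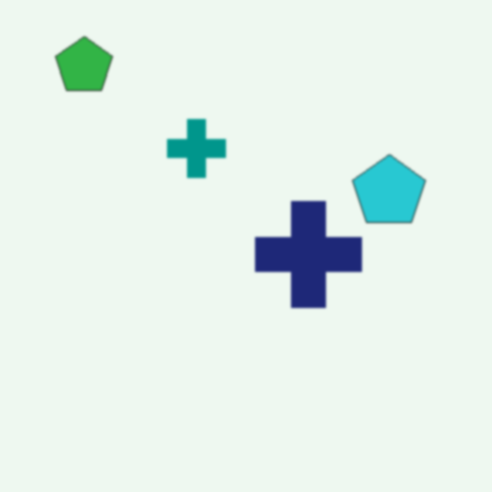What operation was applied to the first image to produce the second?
Lightly blurred.

Shape edges and outlines are uniformly softened across the whole image.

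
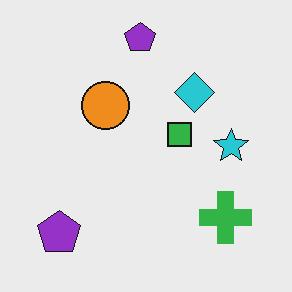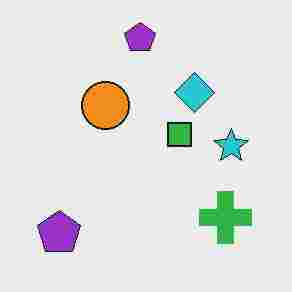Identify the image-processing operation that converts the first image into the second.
This is the original image degraded with heavy JPEG compression.

Blocky 8×8 compression artifacts appear around shape edges and the flat background shows ringing — characteristic JPEG degradation.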